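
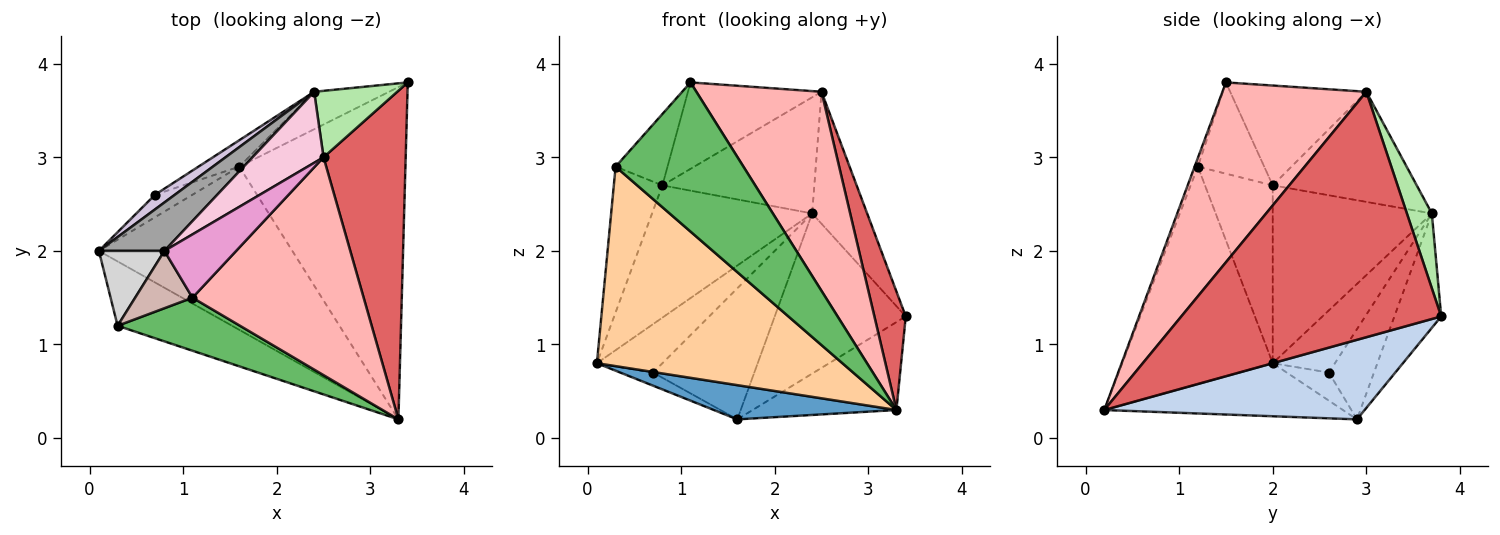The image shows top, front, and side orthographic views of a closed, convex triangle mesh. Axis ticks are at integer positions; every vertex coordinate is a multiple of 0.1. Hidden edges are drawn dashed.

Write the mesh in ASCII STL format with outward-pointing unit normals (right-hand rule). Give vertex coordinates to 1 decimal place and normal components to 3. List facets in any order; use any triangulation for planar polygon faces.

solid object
 facet normal -0.259 -0.198 -0.945
  outer loop
   vertex 1.6 2.9 0.2
   vertex 3.3 0.2 0.3
   vertex 0.1 2.0 0.8
  endloop
 endfacet
 facet normal 0.420 0.232 -0.877
  outer loop
   vertex 1.6 2.9 0.2
   vertex 3.4 3.8 1.3
   vertex 3.3 0.2 0.3
  endloop
 endfacet
 facet normal -0.328 0.920 -0.215
  outer loop
   vertex 2.4 3.7 2.4
   vertex 3.4 3.8 1.3
   vertex 1.6 2.9 0.2
  endloop
 endfacet
 facet normal -0.504 -0.822 -0.265
  outer loop
   vertex 0.3 1.2 2.9
   vertex 0.1 2.0 0.8
   vertex 3.3 0.2 0.3
  endloop
 endfacet
 facet normal -0.024 -0.942 0.335
  outer loop
   vertex 0.3 1.2 2.9
   vertex 3.3 0.2 0.3
   vertex 1.1 1.5 3.8
  endloop
 endfacet
 facet normal 0.376 0.828 0.417
  outer loop
   vertex 2.5 3.0 3.7
   vertex 3.4 3.8 1.3
   vertex 2.4 3.7 2.4
  endloop
 endfacet
 facet normal 0.942 -0.114 0.315
  outer loop
   vertex 2.5 3.0 3.7
   vertex 3.3 0.2 0.3
   vertex 3.4 3.8 1.3
  endloop
 endfacet
 facet normal 0.613 -0.533 0.583
  outer loop
   vertex 2.5 3.0 3.7
   vertex 1.1 1.5 3.8
   vertex 3.3 0.2 0.3
  endloop
 endfacet
 facet normal -0.544 0.423 -0.725
  outer loop
   vertex 0.7 2.6 0.7
   vertex 1.6 2.9 0.2
   vertex 0.1 2.0 0.8
  endloop
 endfacet
 facet normal -0.673 0.708 0.214
  outer loop
   vertex 0.7 2.6 0.7
   vertex 0.1 2.0 0.8
   vertex 2.4 3.7 2.4
  endloop
 endfacet
 facet normal -0.400 0.898 -0.181
  outer loop
   vertex 0.7 2.6 0.7
   vertex 2.4 3.7 2.4
   vertex 1.6 2.9 0.2
  endloop
 endfacet
 facet normal -0.706 0.552 0.444
  outer loop
   vertex 0.8 2.0 2.7
   vertex 0.3 1.2 2.9
   vertex 1.1 1.5 3.8
  endloop
 endfacet
 facet normal -0.635 0.623 0.456
  outer loop
   vertex 0.8 2.0 2.7
   vertex 1.1 1.5 3.8
   vertex 2.5 3.0 3.7
  endloop
 endfacet
 facet normal -0.629 0.663 0.406
  outer loop
   vertex 0.8 2.0 2.7
   vertex 2.5 3.0 3.7
   vertex 2.4 3.7 2.4
  endloop
 endfacet
 facet normal -0.682 0.687 0.251
  outer loop
   vertex 0.8 2.0 2.7
   vertex 2.4 3.7 2.4
   vertex 0.1 2.0 0.8
  endloop
 endfacet
 facet normal -0.779 0.558 0.287
  outer loop
   vertex 0.8 2.0 2.7
   vertex 0.1 2.0 0.8
   vertex 0.3 1.2 2.9
  endloop
 endfacet
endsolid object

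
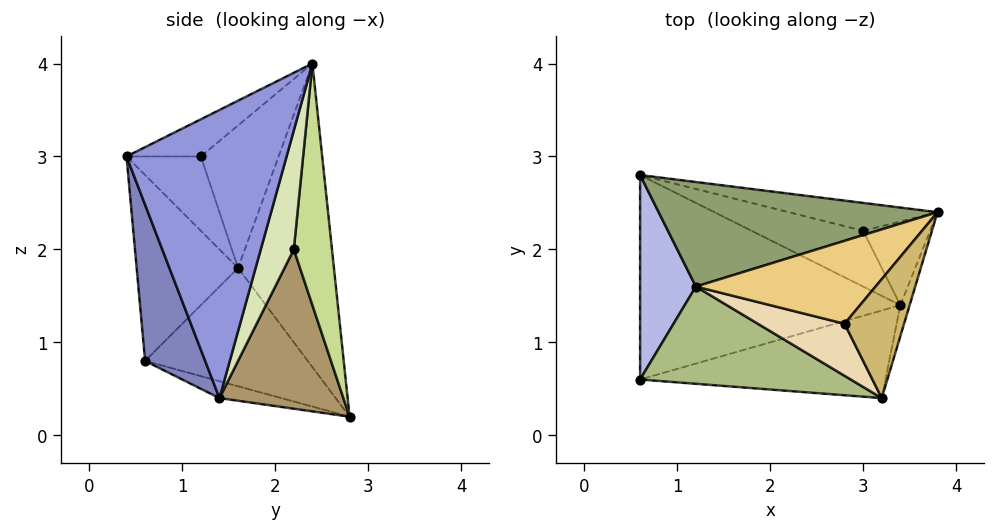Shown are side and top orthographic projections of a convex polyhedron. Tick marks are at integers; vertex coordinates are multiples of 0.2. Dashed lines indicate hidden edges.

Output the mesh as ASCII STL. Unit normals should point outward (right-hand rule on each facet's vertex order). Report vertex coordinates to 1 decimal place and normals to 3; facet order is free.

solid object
 facet normal -0.063 -0.263 -0.963
  outer loop
   vertex 3.4 1.4 0.4
   vertex 0.6 0.6 0.8
   vertex 0.6 2.8 0.2
  endloop
 endfacet
 facet normal 0.214 -0.917 -0.336
  outer loop
   vertex 3.4 1.4 0.4
   vertex 3.2 0.4 3.0
   vertex 0.6 0.6 0.8
  endloop
 endfacet
 facet normal 0.962 -0.273 -0.031
  outer loop
   vertex 3.4 1.4 0.4
   vertex 3.8 2.4 4.0
   vertex 3.2 0.4 3.0
  endloop
 endfacet
 facet normal -0.898 0.116 0.424
  outer loop
   vertex 1.2 1.6 1.8
   vertex 0.6 2.8 0.2
   vertex 0.6 0.6 0.8
  endloop
 endfacet
 facet normal -0.650 0.471 0.597
  outer loop
   vertex 1.2 1.6 1.8
   vertex 3.8 2.4 4.0
   vertex 0.6 2.8 0.2
  endloop
 endfacet
 facet normal -0.624 -0.333 0.707
  outer loop
   vertex 1.2 1.6 1.8
   vertex 0.6 0.6 0.8
   vertex 3.2 0.4 3.0
  endloop
 endfacet
 facet normal 0.408 0.878 -0.251
  outer loop
   vertex 3.0 2.2 2.0
   vertex 0.6 2.8 0.2
   vertex 3.8 2.4 4.0
  endloop
 endfacet
 facet normal 0.503 0.817 -0.283
  outer loop
   vertex 3.0 2.2 2.0
   vertex 3.8 2.4 4.0
   vertex 3.4 1.4 0.4
  endloop
 endfacet
 facet normal 0.443 0.841 -0.310
  outer loop
   vertex 3.0 2.2 2.0
   vertex 3.4 1.4 0.4
   vertex 0.6 2.8 0.2
  endloop
 endfacet
 facet normal -0.512 -0.256 0.820
  outer loop
   vertex 2.8 1.2 3.0
   vertex 3.2 0.4 3.0
   vertex 3.8 2.4 4.0
  endloop
 endfacet
 facet normal -0.616 -0.134 0.776
  outer loop
   vertex 2.8 1.2 3.0
   vertex 3.8 2.4 4.0
   vertex 1.2 1.6 1.8
  endloop
 endfacet
 facet normal -0.619 -0.309 0.722
  outer loop
   vertex 2.8 1.2 3.0
   vertex 1.2 1.6 1.8
   vertex 3.2 0.4 3.0
  endloop
 endfacet
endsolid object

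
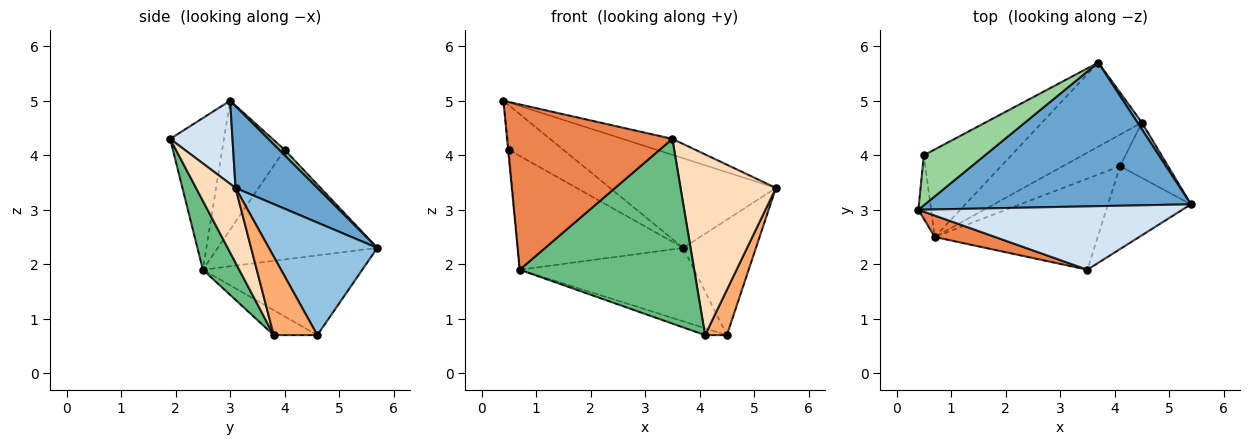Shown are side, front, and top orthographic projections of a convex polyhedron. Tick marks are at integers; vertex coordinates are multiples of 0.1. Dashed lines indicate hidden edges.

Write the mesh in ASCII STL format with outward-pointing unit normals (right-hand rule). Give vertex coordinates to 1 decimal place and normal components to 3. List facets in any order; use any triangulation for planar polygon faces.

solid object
 facet normal 0.252 0.512 0.821
  outer loop
   vertex 3.7 5.7 2.3
   vertex 0.4 3.0 5.0
   vertex 5.4 3.1 3.4
  endloop
 endfacet
 facet normal 0.830 0.557 0.032
  outer loop
   vertex 4.5 4.6 0.7
   vertex 3.7 5.7 2.3
   vertex 5.4 3.1 3.4
  endloop
 endfacet
 facet normal -0.515 0.564 -0.645
  outer loop
   vertex 0.7 2.5 1.9
   vertex 3.7 5.7 2.3
   vertex 4.5 4.6 0.7
  endloop
 endfacet
 facet normal 0.292 0.233 0.928
  outer loop
   vertex 3.5 1.9 4.3
   vertex 5.4 3.1 3.4
   vertex 0.4 3.0 5.0
  endloop
 endfacet
 facet normal -0.307 -0.944 0.122
  outer loop
   vertex 3.5 1.9 4.3
   vertex 0.4 3.0 5.0
   vertex 0.7 2.5 1.9
  endloop
 endfacet
 facet normal 0.785 -0.392 -0.480
  outer loop
   vertex 4.1 3.8 0.7
   vertex 4.5 4.6 0.7
   vertex 5.4 3.1 3.4
  endloop
 endfacet
 facet normal -0.392 0.196 -0.899
  outer loop
   vertex 4.1 3.8 0.7
   vertex 0.7 2.5 1.9
   vertex 4.5 4.6 0.7
  endloop
 endfacet
 facet normal 0.352 -0.851 -0.390
  outer loop
   vertex 4.1 3.8 0.7
   vertex 5.4 3.1 3.4
   vertex 3.5 1.9 4.3
  endloop
 endfacet
 facet normal 0.184 -0.882 -0.435
  outer loop
   vertex 4.1 3.8 0.7
   vertex 3.5 1.9 4.3
   vertex 0.7 2.5 1.9
  endloop
 endfacet
 facet normal 0.066 0.664 0.745
  outer loop
   vertex 0.5 4.0 4.1
   vertex 0.4 3.0 5.0
   vertex 3.7 5.7 2.3
  endloop
 endfacet
 facet normal -0.995 0.011 -0.098
  outer loop
   vertex 0.5 4.0 4.1
   vertex 0.7 2.5 1.9
   vertex 0.4 3.0 5.0
  endloop
 endfacet
 facet normal -0.607 0.630 -0.485
  outer loop
   vertex 0.5 4.0 4.1
   vertex 3.7 5.7 2.3
   vertex 0.7 2.5 1.9
  endloop
 endfacet
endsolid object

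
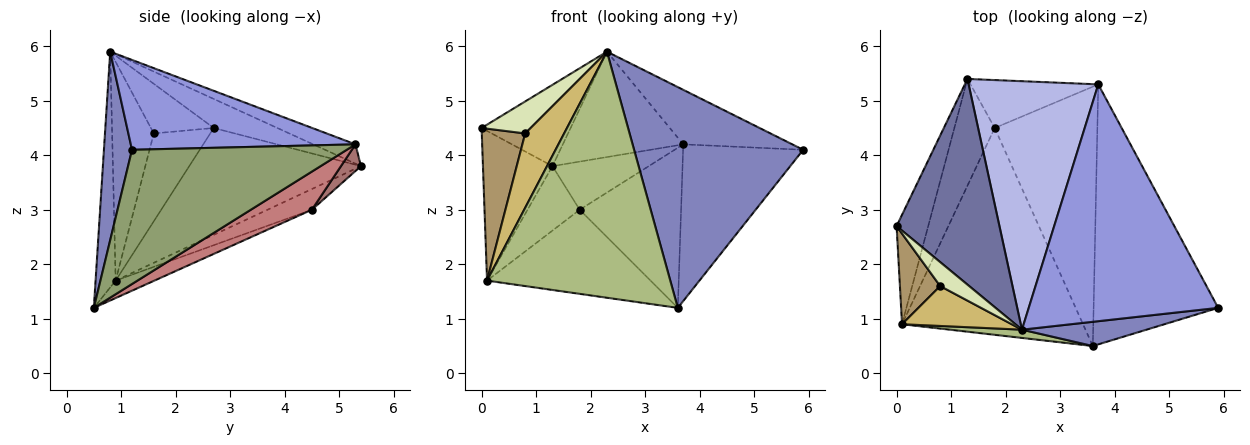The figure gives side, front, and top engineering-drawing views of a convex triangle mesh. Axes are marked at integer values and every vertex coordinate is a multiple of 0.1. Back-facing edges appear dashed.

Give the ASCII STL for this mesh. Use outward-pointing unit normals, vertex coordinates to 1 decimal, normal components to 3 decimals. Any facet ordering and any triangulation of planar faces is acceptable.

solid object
 facet normal -0.254 0.355 0.900
  outer loop
   vertex 2.3 0.8 5.9
   vertex 1.3 5.4 3.8
   vertex 0.0 2.7 4.5
  endloop
 endfacet
 facet normal 0.163 -0.981 0.108
  outer loop
   vertex 2.3 0.8 5.9
   vertex 3.6 0.5 1.2
   vertex 5.9 1.2 4.1
  endloop
 endfacet
 facet normal 0.420 0.204 0.885
  outer loop
   vertex 3.7 5.3 4.2
   vertex 2.3 0.8 5.9
   vertex 5.9 1.2 4.1
  endloop
 endfacet
 facet normal -0.136 0.387 0.912
  outer loop
   vertex 3.7 5.3 4.2
   vertex 1.3 5.4 3.8
   vertex 2.3 0.8 5.9
  endloop
 endfacet
 facet normal 0.678 0.379 -0.629
  outer loop
   vertex 3.7 5.3 4.2
   vertex 5.9 1.2 4.1
   vertex 3.6 0.5 1.2
  endloop
 endfacet
 facet normal -0.109 -0.994 0.033
  outer loop
   vertex 0.1 0.9 1.7
   vertex 3.6 0.5 1.2
   vertex 2.3 0.8 5.9
  endloop
 endfacet
 facet normal -0.894 0.362 -0.265
  outer loop
   vertex 0.1 0.9 1.7
   vertex 0.0 2.7 4.5
   vertex 1.3 5.4 3.8
  endloop
 endfacet
 facet normal -0.716 -0.559 0.418
  outer loop
   vertex 0.8 1.6 4.4
   vertex 2.3 0.8 5.9
   vertex 0.0 2.7 4.5
  endloop
 endfacet
 facet normal -0.745 -0.573 0.342
  outer loop
   vertex 0.8 1.6 4.4
   vertex 0.0 2.7 4.5
   vertex 0.1 0.9 1.7
  endloop
 endfacet
 facet normal -0.686 -0.641 0.344
  outer loop
   vertex 0.8 1.6 4.4
   vertex 0.1 0.9 1.7
   vertex 2.3 0.8 5.9
  endloop
 endfacet
 facet normal -0.402 0.473 -0.784
  outer loop
   vertex 1.8 4.5 3.0
   vertex 0.1 0.9 1.7
   vertex 1.3 5.4 3.8
  endloop
 endfacet
 facet normal -0.089 0.375 -0.923
  outer loop
   vertex 1.8 4.5 3.0
   vertex 3.6 0.5 1.2
   vertex 0.1 0.9 1.7
  endloop
 endfacet
 facet normal 0.146 0.701 -0.698
  outer loop
   vertex 1.8 4.5 3.0
   vertex 1.3 5.4 3.8
   vertex 3.7 5.3 4.2
  endloop
 endfacet
 facet normal 0.302 0.501 -0.811
  outer loop
   vertex 1.8 4.5 3.0
   vertex 3.7 5.3 4.2
   vertex 3.6 0.5 1.2
  endloop
 endfacet
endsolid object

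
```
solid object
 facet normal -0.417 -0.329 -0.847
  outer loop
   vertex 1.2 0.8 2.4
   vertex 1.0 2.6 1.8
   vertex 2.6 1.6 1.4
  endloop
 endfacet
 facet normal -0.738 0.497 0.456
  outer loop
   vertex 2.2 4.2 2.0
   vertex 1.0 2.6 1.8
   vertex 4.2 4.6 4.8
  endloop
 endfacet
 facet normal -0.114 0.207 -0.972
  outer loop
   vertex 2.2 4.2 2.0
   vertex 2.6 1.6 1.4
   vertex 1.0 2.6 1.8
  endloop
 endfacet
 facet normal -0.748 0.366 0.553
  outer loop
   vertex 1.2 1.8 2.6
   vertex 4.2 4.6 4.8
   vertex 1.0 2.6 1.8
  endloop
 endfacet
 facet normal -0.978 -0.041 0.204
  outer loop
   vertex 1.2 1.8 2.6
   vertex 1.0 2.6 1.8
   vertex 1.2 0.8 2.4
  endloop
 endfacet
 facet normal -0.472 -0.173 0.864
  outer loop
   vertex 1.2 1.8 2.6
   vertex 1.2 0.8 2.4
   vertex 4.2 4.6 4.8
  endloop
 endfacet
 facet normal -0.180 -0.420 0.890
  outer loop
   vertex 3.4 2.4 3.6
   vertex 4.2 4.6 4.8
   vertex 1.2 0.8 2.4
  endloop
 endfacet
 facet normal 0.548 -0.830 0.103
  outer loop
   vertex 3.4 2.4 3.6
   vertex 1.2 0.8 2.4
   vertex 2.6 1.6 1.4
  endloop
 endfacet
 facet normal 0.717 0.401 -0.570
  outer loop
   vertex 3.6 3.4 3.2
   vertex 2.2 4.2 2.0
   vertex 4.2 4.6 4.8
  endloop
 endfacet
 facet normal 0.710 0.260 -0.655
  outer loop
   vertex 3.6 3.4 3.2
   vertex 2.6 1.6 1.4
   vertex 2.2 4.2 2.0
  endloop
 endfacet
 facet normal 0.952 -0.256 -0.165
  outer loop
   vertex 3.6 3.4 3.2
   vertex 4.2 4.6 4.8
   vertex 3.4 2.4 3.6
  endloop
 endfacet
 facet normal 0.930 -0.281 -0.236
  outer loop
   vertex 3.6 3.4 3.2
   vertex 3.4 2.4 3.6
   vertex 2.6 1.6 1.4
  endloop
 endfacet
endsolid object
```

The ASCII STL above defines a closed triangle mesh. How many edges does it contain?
18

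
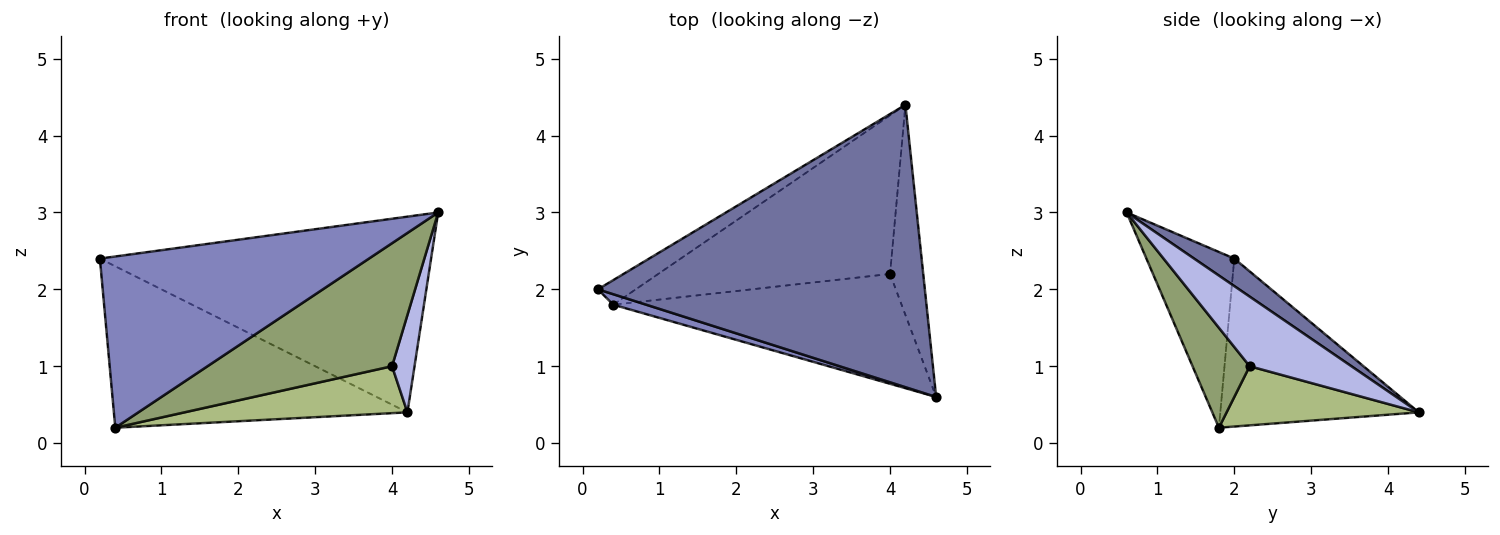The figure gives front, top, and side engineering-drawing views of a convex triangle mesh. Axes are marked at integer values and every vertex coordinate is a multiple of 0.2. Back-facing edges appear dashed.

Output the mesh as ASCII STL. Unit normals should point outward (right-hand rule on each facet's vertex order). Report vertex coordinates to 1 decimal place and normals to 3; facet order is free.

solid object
 facet normal 0.069 0.568 0.820
  outer loop
   vertex 4.2 4.4 0.4
   vertex 0.2 2.0 2.4
   vertex 4.6 0.6 3.0
  endloop
 endfacet
 facet normal -0.310 -0.949 0.058
  outer loop
   vertex 0.4 1.8 0.2
   vertex 4.6 0.6 3.0
   vertex 0.2 2.0 2.4
  endloop
 endfacet
 facet normal -0.556 0.822 -0.125
  outer loop
   vertex 0.4 1.8 0.2
   vertex 0.2 2.0 2.4
   vertex 4.2 4.4 0.4
  endloop
 endfacet
 facet normal 0.885 -0.196 -0.422
  outer loop
   vertex 4.0 2.2 1.0
   vertex 4.2 4.4 0.4
   vertex 4.6 0.6 3.0
  endloop
 endfacet
 facet normal 0.225 -0.727 -0.649
  outer loop
   vertex 4.0 2.2 1.0
   vertex 4.6 0.6 3.0
   vertex 0.4 1.8 0.2
  endloop
 endfacet
 facet normal 0.238 -0.276 -0.931
  outer loop
   vertex 4.0 2.2 1.0
   vertex 0.4 1.8 0.2
   vertex 4.2 4.4 0.4
  endloop
 endfacet
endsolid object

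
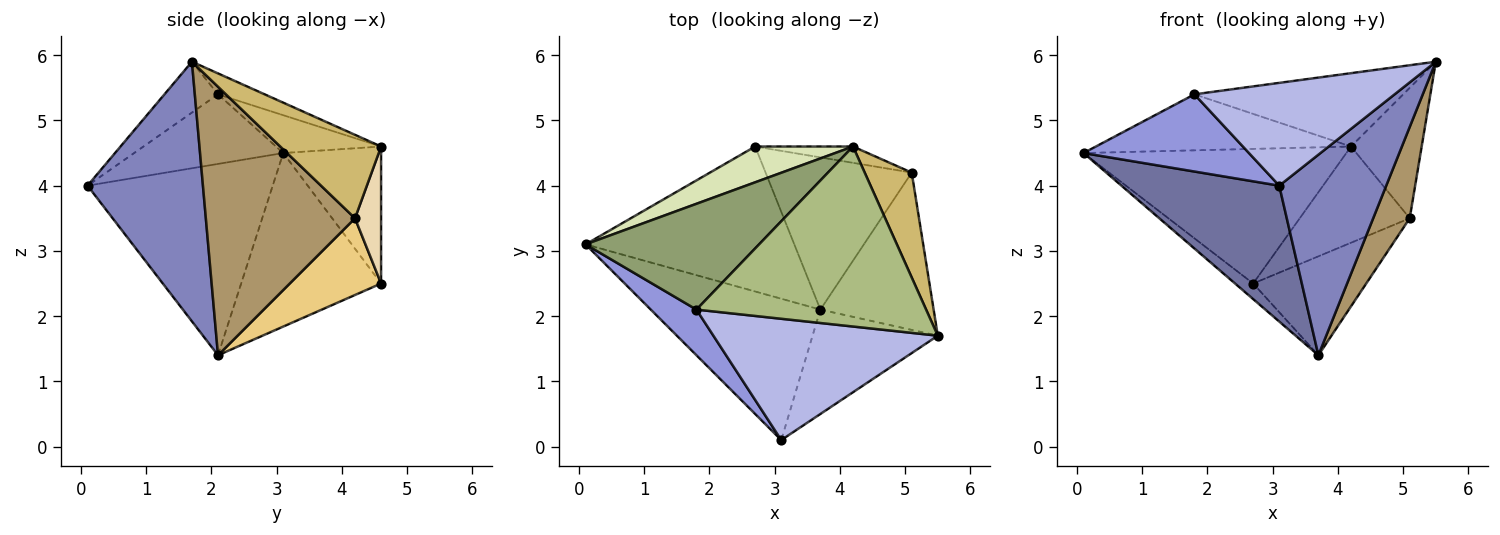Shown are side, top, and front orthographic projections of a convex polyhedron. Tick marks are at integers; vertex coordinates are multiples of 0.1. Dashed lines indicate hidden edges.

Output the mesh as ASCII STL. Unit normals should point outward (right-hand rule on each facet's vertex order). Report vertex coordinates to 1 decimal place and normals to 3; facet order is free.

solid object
 facet normal -0.631 -0.538 -0.559
  outer loop
   vertex 3.7 2.1 1.4
   vertex 3.1 0.1 4.0
   vertex 0.1 3.1 4.5
  endloop
 endfacet
 facet normal 0.691 -0.641 -0.334
  outer loop
   vertex 3.7 2.1 1.4
   vertex 5.5 1.7 5.9
   vertex 3.1 0.1 4.0
  endloop
 endfacet
 facet normal -0.613 -0.680 0.402
  outer loop
   vertex 1.8 2.1 5.4
   vertex 0.1 3.1 4.5
   vertex 3.1 0.1 4.0
  endloop
 endfacet
 facet normal -0.170 -0.637 0.752
  outer loop
   vertex 1.8 2.1 5.4
   vertex 3.1 0.1 4.0
   vertex 5.5 1.7 5.9
  endloop
 endfacet
 facet normal -0.189 0.459 0.868
  outer loop
   vertex 1.8 2.1 5.4
   vertex 4.2 4.6 4.6
   vertex 0.1 3.1 4.5
  endloop
 endfacet
 facet normal -0.084 0.376 0.923
  outer loop
   vertex 1.8 2.1 5.4
   vertex 5.5 1.7 5.9
   vertex 4.2 4.6 4.6
  endloop
 endfacet
 facet normal -0.637 0.082 -0.766
  outer loop
   vertex 2.7 4.6 2.5
   vertex 3.7 2.1 1.4
   vertex 0.1 3.1 4.5
  endloop
 endfacet
 facet normal -0.339 0.909 0.242
  outer loop
   vertex 2.7 4.6 2.5
   vertex 0.1 3.1 4.5
   vertex 4.2 4.6 4.6
  endloop
 endfacet
 facet normal 0.899 -0.220 -0.379
  outer loop
   vertex 5.1 4.2 3.5
   vertex 5.5 1.7 5.9
   vertex 3.7 2.1 1.4
  endloop
 endfacet
 facet normal 0.744 0.521 0.419
  outer loop
   vertex 5.1 4.2 3.5
   vertex 4.2 4.6 4.6
   vertex 5.5 1.7 5.9
  endloop
 endfacet
 facet normal 0.403 0.499 -0.767
  outer loop
   vertex 5.1 4.2 3.5
   vertex 3.7 2.1 1.4
   vertex 2.7 4.6 2.5
  endloop
 endfacet
 facet normal 0.228 0.960 -0.163
  outer loop
   vertex 5.1 4.2 3.5
   vertex 2.7 4.6 2.5
   vertex 4.2 4.6 4.6
  endloop
 endfacet
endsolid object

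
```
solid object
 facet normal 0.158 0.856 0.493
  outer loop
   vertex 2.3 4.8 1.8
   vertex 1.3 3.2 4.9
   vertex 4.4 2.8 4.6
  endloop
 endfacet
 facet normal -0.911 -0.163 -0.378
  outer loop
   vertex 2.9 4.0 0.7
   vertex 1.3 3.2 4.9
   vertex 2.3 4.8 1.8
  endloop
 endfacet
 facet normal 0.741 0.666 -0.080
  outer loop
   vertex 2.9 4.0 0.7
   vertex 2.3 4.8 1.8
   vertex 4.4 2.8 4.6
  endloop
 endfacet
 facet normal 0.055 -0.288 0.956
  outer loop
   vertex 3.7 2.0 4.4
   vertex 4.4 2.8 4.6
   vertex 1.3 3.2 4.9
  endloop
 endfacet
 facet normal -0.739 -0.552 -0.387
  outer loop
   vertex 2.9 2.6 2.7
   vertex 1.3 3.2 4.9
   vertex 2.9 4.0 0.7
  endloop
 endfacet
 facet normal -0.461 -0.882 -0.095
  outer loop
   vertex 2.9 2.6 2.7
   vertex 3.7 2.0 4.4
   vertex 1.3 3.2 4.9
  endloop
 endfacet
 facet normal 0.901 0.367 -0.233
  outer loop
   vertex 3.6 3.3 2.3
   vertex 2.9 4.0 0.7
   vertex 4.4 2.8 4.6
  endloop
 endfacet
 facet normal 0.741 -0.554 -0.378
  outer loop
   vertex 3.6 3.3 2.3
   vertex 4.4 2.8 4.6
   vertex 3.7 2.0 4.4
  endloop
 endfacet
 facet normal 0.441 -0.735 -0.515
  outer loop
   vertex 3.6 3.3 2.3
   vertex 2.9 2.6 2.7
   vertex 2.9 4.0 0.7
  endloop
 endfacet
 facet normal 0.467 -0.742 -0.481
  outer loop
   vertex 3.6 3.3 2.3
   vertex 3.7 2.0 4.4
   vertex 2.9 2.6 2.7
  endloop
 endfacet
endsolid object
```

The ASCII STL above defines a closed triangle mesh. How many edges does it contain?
15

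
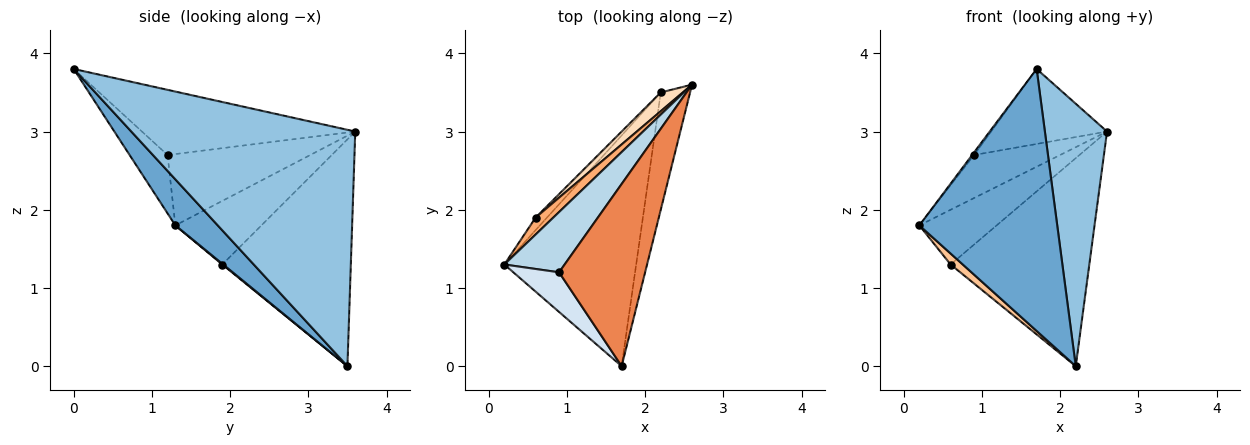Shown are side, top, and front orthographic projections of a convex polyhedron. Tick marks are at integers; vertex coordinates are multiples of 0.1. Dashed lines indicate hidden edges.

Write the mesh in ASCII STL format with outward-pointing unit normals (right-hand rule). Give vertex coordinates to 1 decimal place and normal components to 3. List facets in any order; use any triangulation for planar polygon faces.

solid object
 facet normal 0.225 -0.731 -0.644
  outer loop
   vertex 2.2 3.5 0.0
   vertex 1.7 0.0 3.8
   vertex 0.2 1.3 1.8
  endloop
 endfacet
 facet normal 0.957 -0.266 -0.119
  outer loop
   vertex 2.2 3.5 0.0
   vertex 2.6 3.6 3.0
   vertex 1.7 0.0 3.8
  endloop
 endfacet
 facet normal -0.694 0.418 0.586
  outer loop
   vertex 0.9 1.2 2.7
   vertex 2.6 3.6 3.0
   vertex 0.2 1.3 1.8
  endloop
 endfacet
 facet normal -0.787 0.041 0.616
  outer loop
   vertex 0.9 1.2 2.7
   vertex 0.2 1.3 1.8
   vertex 1.7 0.0 3.8
  endloop
 endfacet
 facet normal -0.574 0.312 0.757
  outer loop
   vertex 0.9 1.2 2.7
   vertex 1.7 0.0 3.8
   vertex 2.6 3.6 3.0
  endloop
 endfacet
 facet normal -0.728 0.654 0.203
  outer loop
   vertex 0.6 1.9 1.3
   vertex 0.2 1.3 1.8
   vertex 2.6 3.6 3.0
  endloop
 endfacet
 facet normal 0.047 -0.658 -0.752
  outer loop
   vertex 0.6 1.9 1.3
   vertex 2.2 3.5 0.0
   vertex 0.2 1.3 1.8
  endloop
 endfacet
 facet normal -0.678 0.732 0.066
  outer loop
   vertex 0.6 1.9 1.3
   vertex 2.6 3.6 3.0
   vertex 2.2 3.5 0.0
  endloop
 endfacet
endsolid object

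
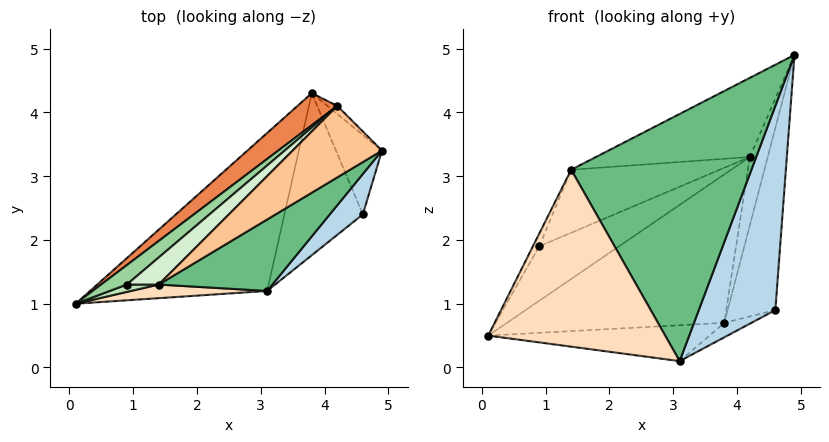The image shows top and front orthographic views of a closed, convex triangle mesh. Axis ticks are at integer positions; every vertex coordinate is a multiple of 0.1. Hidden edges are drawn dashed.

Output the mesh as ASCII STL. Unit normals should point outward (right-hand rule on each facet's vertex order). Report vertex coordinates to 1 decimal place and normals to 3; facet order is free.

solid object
 facet normal -0.143 0.219 -0.965
  outer loop
   vertex 3.1 1.2 0.1
   vertex 0.1 1.0 0.5
   vertex 3.8 4.3 0.7
  endloop
 endfacet
 facet normal 0.916 0.369 -0.161
  outer loop
   vertex 4.6 2.4 0.9
   vertex 3.8 4.3 0.7
   vertex 4.9 3.4 4.9
  endloop
 endfacet
 facet normal 0.563 -0.811 0.160
  outer loop
   vertex 4.6 2.4 0.9
   vertex 4.9 3.4 4.9
   vertex 3.1 1.2 0.1
  endloop
 endfacet
 facet normal 0.418 0.081 -0.905
  outer loop
   vertex 4.6 2.4 0.9
   vertex 3.1 1.2 0.1
   vertex 3.8 4.3 0.7
  endloop
 endfacet
 facet normal -0.662 0.733 0.158
  outer loop
   vertex 4.2 4.1 3.3
   vertex 3.8 4.3 0.7
   vertex 0.1 1.0 0.5
  endloop
 endfacet
 facet normal 0.784 0.617 -0.073
  outer loop
   vertex 4.2 4.1 3.3
   vertex 4.9 3.4 4.9
   vertex 3.8 4.3 0.7
  endloop
 endfacet
 facet normal -0.620 0.582 0.526
  outer loop
   vertex 1.4 1.3 3.1
   vertex 4.9 3.4 4.9
   vertex 4.2 4.1 3.3
  endloop
 endfacet
 facet normal 0.076 -0.994 0.076
  outer loop
   vertex 1.4 1.3 3.1
   vertex 0.1 1.0 0.5
   vertex 3.1 1.2 0.1
  endloop
 endfacet
 facet normal 0.398 -0.881 0.255
  outer loop
   vertex 1.4 1.3 3.1
   vertex 3.1 1.2 0.1
   vertex 4.9 3.4 4.9
  endloop
 endfacet
 facet normal -0.686 0.686 0.245
  outer loop
   vertex 0.9 1.3 1.9
   vertex 4.2 4.1 3.3
   vertex 0.1 1.0 0.5
  endloop
 endfacet
 facet normal -0.768 0.555 0.320
  outer loop
   vertex 0.9 1.3 1.9
   vertex 0.1 1.0 0.5
   vertex 1.4 1.3 3.1
  endloop
 endfacet
 facet normal -0.688 0.667 0.287
  outer loop
   vertex 0.9 1.3 1.9
   vertex 1.4 1.3 3.1
   vertex 4.2 4.1 3.3
  endloop
 endfacet
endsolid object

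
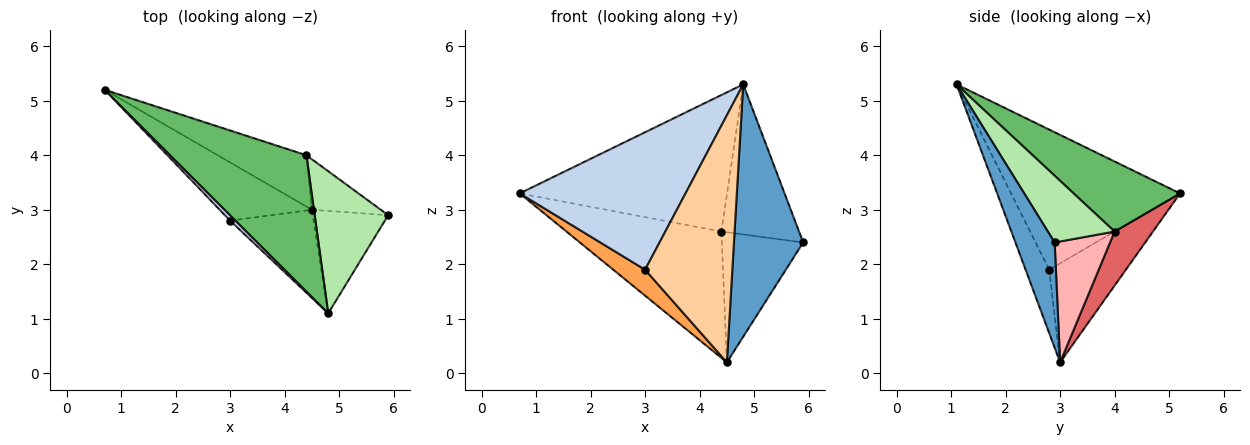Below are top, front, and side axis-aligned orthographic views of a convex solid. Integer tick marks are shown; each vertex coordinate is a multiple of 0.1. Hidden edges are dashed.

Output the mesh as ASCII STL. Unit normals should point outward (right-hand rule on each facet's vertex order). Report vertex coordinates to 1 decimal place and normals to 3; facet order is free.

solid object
 facet normal 0.465 -0.820 -0.333
  outer loop
   vertex 4.5 3.0 0.2
   vertex 5.9 2.9 2.4
   vertex 4.8 1.1 5.3
  endloop
 endfacet
 facet normal -0.714 -0.700 0.028
  outer loop
   vertex 3.0 2.8 1.9
   vertex 4.8 1.1 5.3
   vertex 0.7 5.2 3.3
  endloop
 endfacet
 facet normal -0.700 -0.291 -0.652
  outer loop
   vertex 3.0 2.8 1.9
   vertex 0.7 5.2 3.3
   vertex 4.5 3.0 0.2
  endloop
 endfacet
 facet normal -0.247 -0.913 -0.325
  outer loop
   vertex 3.0 2.8 1.9
   vertex 4.5 3.0 0.2
   vertex 4.8 1.1 5.3
  endloop
 endfacet
 facet normal 0.341 0.665 0.664
  outer loop
   vertex 4.4 4.0 2.6
   vertex 0.7 5.2 3.3
   vertex 4.8 1.1 5.3
  endloop
 endfacet
 facet normal 0.530 0.616 0.583
  outer loop
   vertex 4.4 4.0 2.6
   vertex 4.8 1.1 5.3
   vertex 5.9 2.9 2.4
  endloop
 endfacet
 facet normal 0.223 0.903 -0.367
  outer loop
   vertex 4.4 4.0 2.6
   vertex 4.5 3.0 0.2
   vertex 0.7 5.2 3.3
  endloop
 endfacet
 facet normal 0.536 0.787 -0.305
  outer loop
   vertex 4.4 4.0 2.6
   vertex 5.9 2.9 2.4
   vertex 4.5 3.0 0.2
  endloop
 endfacet
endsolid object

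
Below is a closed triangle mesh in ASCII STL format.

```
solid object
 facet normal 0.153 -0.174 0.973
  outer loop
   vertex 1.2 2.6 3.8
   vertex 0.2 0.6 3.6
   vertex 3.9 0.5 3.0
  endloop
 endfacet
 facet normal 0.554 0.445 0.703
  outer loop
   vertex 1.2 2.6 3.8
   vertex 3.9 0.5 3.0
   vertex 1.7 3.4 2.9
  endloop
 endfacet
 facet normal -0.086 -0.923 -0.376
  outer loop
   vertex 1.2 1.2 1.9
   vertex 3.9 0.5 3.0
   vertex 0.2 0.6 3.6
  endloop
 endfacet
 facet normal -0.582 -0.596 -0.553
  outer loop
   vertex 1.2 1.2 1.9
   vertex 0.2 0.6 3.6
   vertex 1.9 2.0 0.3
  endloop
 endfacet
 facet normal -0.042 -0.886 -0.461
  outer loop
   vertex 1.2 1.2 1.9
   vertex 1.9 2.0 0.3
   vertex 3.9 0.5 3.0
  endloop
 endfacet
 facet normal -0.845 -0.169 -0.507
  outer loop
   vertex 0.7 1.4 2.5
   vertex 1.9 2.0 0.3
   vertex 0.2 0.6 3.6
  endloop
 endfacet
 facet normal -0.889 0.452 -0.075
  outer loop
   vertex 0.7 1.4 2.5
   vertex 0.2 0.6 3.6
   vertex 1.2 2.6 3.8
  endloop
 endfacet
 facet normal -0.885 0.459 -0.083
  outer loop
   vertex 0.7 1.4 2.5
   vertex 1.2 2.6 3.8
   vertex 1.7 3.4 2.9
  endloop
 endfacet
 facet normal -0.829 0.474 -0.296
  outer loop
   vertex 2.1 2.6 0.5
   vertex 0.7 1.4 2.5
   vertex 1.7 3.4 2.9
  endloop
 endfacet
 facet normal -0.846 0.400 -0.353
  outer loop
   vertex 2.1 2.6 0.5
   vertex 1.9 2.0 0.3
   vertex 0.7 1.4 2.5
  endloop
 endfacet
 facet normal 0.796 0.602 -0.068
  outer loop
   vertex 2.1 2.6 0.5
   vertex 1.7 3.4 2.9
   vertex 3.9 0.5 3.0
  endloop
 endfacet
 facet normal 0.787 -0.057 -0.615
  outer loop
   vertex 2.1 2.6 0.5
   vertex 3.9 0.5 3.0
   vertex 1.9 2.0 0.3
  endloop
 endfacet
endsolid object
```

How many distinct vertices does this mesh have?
8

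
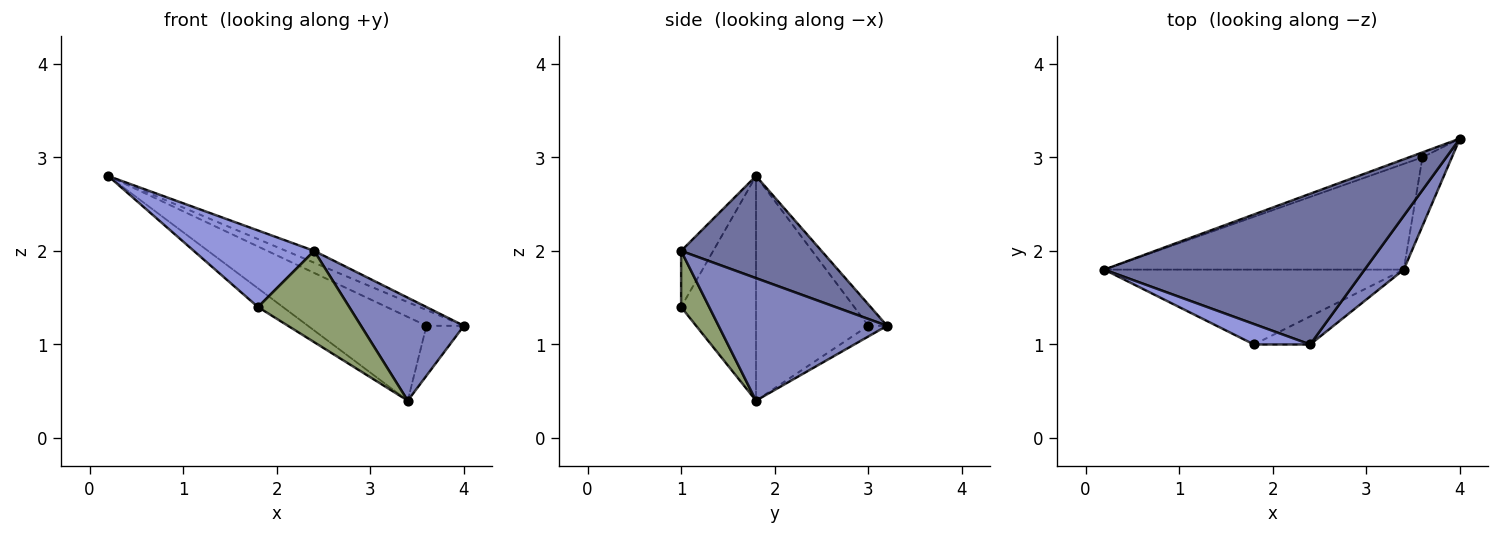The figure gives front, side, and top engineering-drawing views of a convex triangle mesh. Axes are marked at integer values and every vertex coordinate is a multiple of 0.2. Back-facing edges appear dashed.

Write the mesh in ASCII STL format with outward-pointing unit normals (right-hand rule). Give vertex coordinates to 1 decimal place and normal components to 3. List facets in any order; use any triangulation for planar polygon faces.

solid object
 facet normal 0.364 0.073 0.929
  outer loop
   vertex 2.4 1.0 2.0
   vertex 4.0 3.2 1.2
   vertex 0.2 1.8 2.8
  endloop
 endfacet
 facet normal 0.823 -0.503 0.263
  outer loop
   vertex 3.4 1.8 0.4
   vertex 4.0 3.2 1.2
   vertex 2.4 1.0 2.0
  endloop
 endfacet
 facet normal -0.250 -0.936 0.250
  outer loop
   vertex 1.8 1.0 1.4
   vertex 2.4 1.0 2.0
   vertex 0.2 1.8 2.8
  endloop
 endfacet
 facet normal -0.588 0.196 -0.784
  outer loop
   vertex 1.8 1.0 1.4
   vertex 0.2 1.8 2.8
   vertex 3.4 1.8 0.4
  endloop
 endfacet
 facet normal 0.282 -0.917 -0.282
  outer loop
   vertex 1.8 1.0 1.4
   vertex 3.4 1.8 0.4
   vertex 2.4 1.0 2.0
  endloop
 endfacet
 facet normal -0.431 0.861 -0.269
  outer loop
   vertex 3.6 3.0 1.2
   vertex 0.2 1.8 2.8
   vertex 4.0 3.2 1.2
  endloop
 endfacet
 facet normal -0.507 0.535 -0.676
  outer loop
   vertex 3.6 3.0 1.2
   vertex 3.4 1.8 0.4
   vertex 0.2 1.8 2.8
  endloop
 endfacet
 facet normal -0.282 0.564 -0.776
  outer loop
   vertex 3.6 3.0 1.2
   vertex 4.0 3.2 1.2
   vertex 3.4 1.8 0.4
  endloop
 endfacet
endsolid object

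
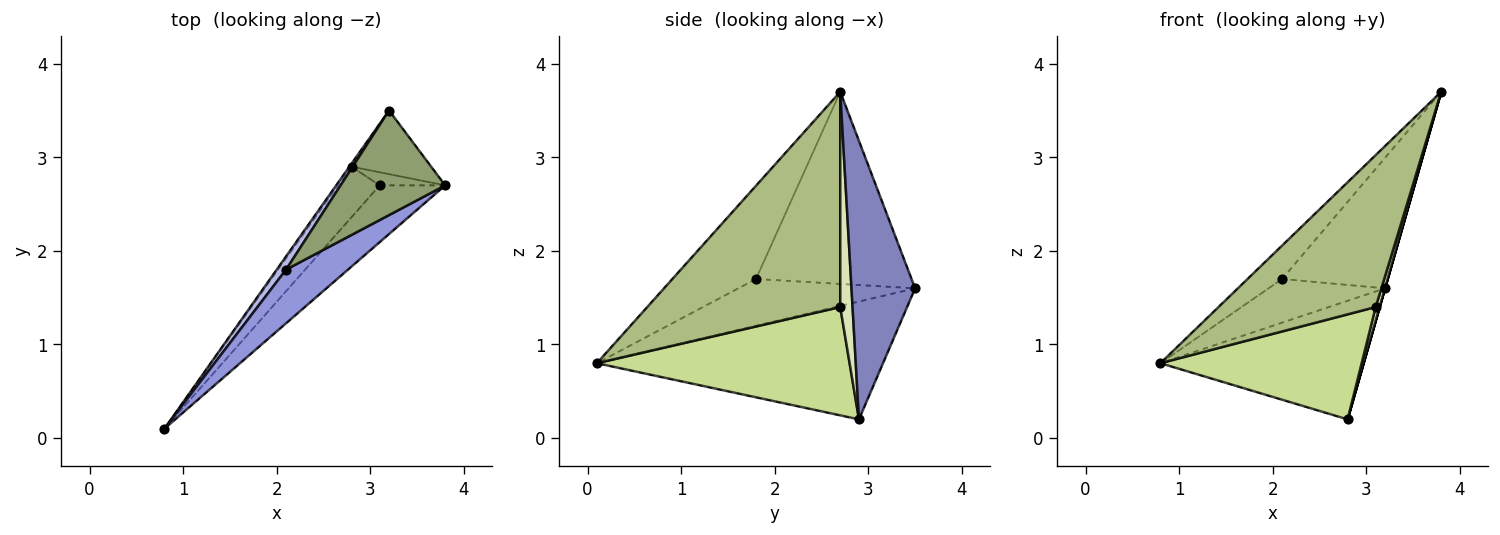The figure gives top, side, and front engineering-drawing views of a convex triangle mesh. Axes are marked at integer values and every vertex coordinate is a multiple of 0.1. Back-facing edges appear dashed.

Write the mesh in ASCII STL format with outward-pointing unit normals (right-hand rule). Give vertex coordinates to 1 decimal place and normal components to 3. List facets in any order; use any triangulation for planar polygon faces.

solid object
 facet normal -0.815 0.579 -0.015
  outer loop
   vertex 2.8 2.9 0.2
   vertex 0.8 0.1 0.8
   vertex 3.2 3.5 1.6
  endloop
 endfacet
 facet normal 0.962 0.000 -0.275
  outer loop
   vertex 2.8 2.9 0.2
   vertex 3.2 3.5 1.6
   vertex 3.8 2.7 3.7
  endloop
 endfacet
 facet normal -0.788 0.325 0.523
  outer loop
   vertex 2.1 1.8 1.7
   vertex 0.8 0.1 0.8
   vertex 3.8 2.7 3.7
  endloop
 endfacet
 facet normal -0.824 0.543 0.165
  outer loop
   vertex 2.1 1.8 1.7
   vertex 3.2 3.5 1.6
   vertex 0.8 0.1 0.8
  endloop
 endfacet
 facet normal -0.754 0.512 0.411
  outer loop
   vertex 2.1 1.8 1.7
   vertex 3.8 2.7 3.7
   vertex 3.2 3.5 1.6
  endloop
 endfacet
 facet normal 0.755 -0.615 -0.230
  outer loop
   vertex 3.1 2.7 1.4
   vertex 3.8 2.7 3.7
   vertex 0.8 0.1 0.8
  endloop
 endfacet
 facet normal 0.749 -0.597 -0.287
  outer loop
   vertex 3.1 2.7 1.4
   vertex 0.8 0.1 0.8
   vertex 2.8 2.9 0.2
  endloop
 endfacet
 facet normal 0.913 -0.298 -0.278
  outer loop
   vertex 3.1 2.7 1.4
   vertex 2.8 2.9 0.2
   vertex 3.8 2.7 3.7
  endloop
 endfacet
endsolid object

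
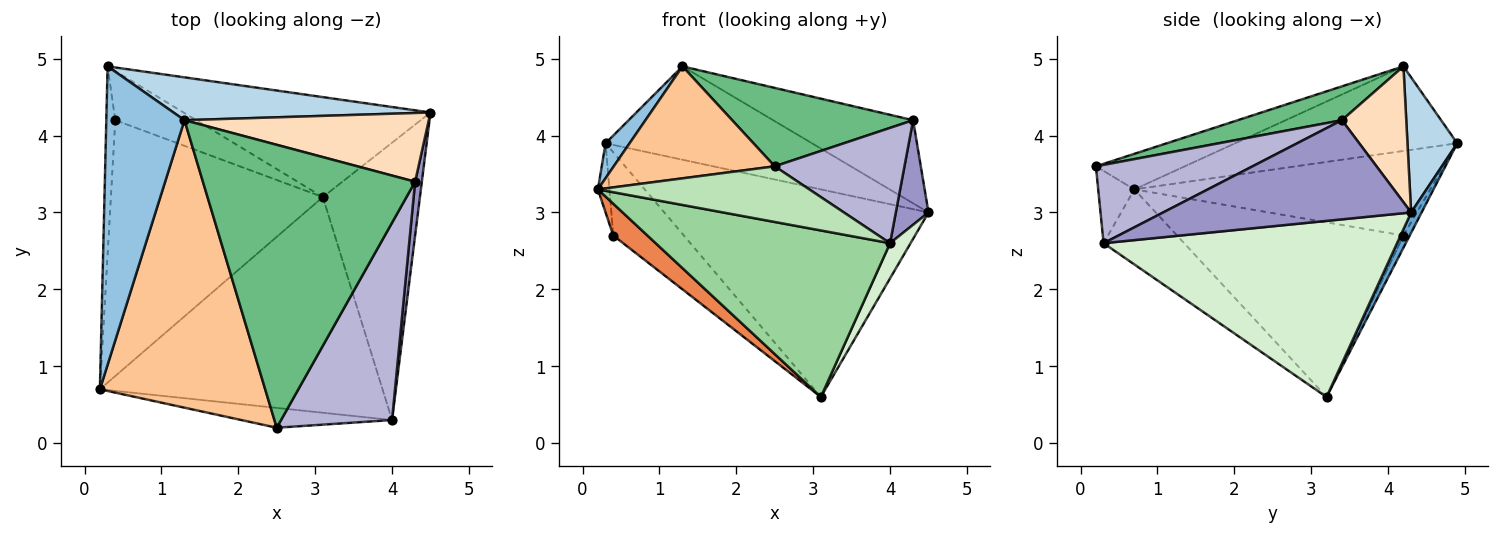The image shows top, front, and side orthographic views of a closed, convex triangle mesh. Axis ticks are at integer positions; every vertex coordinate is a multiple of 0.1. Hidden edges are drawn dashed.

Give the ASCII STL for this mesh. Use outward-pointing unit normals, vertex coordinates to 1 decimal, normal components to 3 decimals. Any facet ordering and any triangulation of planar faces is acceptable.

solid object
 facet normal 0.036 0.900 -0.434
  outer loop
   vertex 3.1 3.2 0.6
   vertex 0.3 4.9 3.9
   vertex 4.5 4.3 3.0
  endloop
 endfacet
 facet normal -0.732 -0.079 0.677
  outer loop
   vertex 1.3 4.2 4.9
   vertex 0.3 4.9 3.9
   vertex 0.2 0.7 3.3
  endloop
 endfacet
 facet normal 0.214 0.888 0.407
  outer loop
   vertex 1.3 4.2 4.9
   vertex 4.5 4.3 3.0
   vertex 0.3 4.9 3.9
  endloop
 endfacet
 facet normal -0.994 0.039 -0.105
  outer loop
   vertex 0.4 4.2 2.7
   vertex 0.2 0.7 3.3
   vertex 0.3 4.9 3.9
  endloop
 endfacet
 facet normal -0.633 -0.096 -0.768
  outer loop
   vertex 0.4 4.2 2.7
   vertex 3.1 3.2 0.6
   vertex 0.2 0.7 3.3
  endloop
 endfacet
 facet normal -0.076 0.858 -0.507
  outer loop
   vertex 0.4 4.2 2.7
   vertex 0.3 4.9 3.9
   vertex 3.1 3.2 0.6
  endloop
 endfacet
 facet normal -0.197 -0.356 0.914
  outer loop
   vertex 2.5 0.2 3.6
   vertex 1.3 4.2 4.9
   vertex 0.2 0.7 3.3
  endloop
 endfacet
 facet normal 0.334 0.727 0.601
  outer loop
   vertex 4.3 3.4 4.2
   vertex 4.5 4.3 3.0
   vertex 1.3 4.2 4.9
  endloop
 endfacet
 facet normal 0.152 -0.264 0.952
  outer loop
   vertex 4.3 3.4 4.2
   vertex 1.3 4.2 4.9
   vertex 2.5 0.2 3.6
  endloop
 endfacet
 facet normal -0.206 -0.598 -0.775
  outer loop
   vertex 4.0 0.3 2.6
   vertex 0.2 0.7 3.3
   vertex 3.1 3.2 0.6
  endloop
 endfacet
 facet normal -0.159 -0.930 -0.331
  outer loop
   vertex 4.0 0.3 2.6
   vertex 2.5 0.2 3.6
   vertex 0.2 0.7 3.3
  endloop
 endfacet
 facet normal 0.874 -0.061 -0.482
  outer loop
   vertex 4.0 0.3 2.6
   vertex 3.1 3.2 0.6
   vertex 4.5 4.3 3.0
  endloop
 endfacet
 facet normal 0.989 -0.130 0.067
  outer loop
   vertex 4.0 0.3 2.6
   vertex 4.5 4.3 3.0
   vertex 4.3 3.4 4.2
  endloop
 endfacet
 facet normal 0.520 -0.431 0.737
  outer loop
   vertex 4.0 0.3 2.6
   vertex 4.3 3.4 4.2
   vertex 2.5 0.2 3.6
  endloop
 endfacet
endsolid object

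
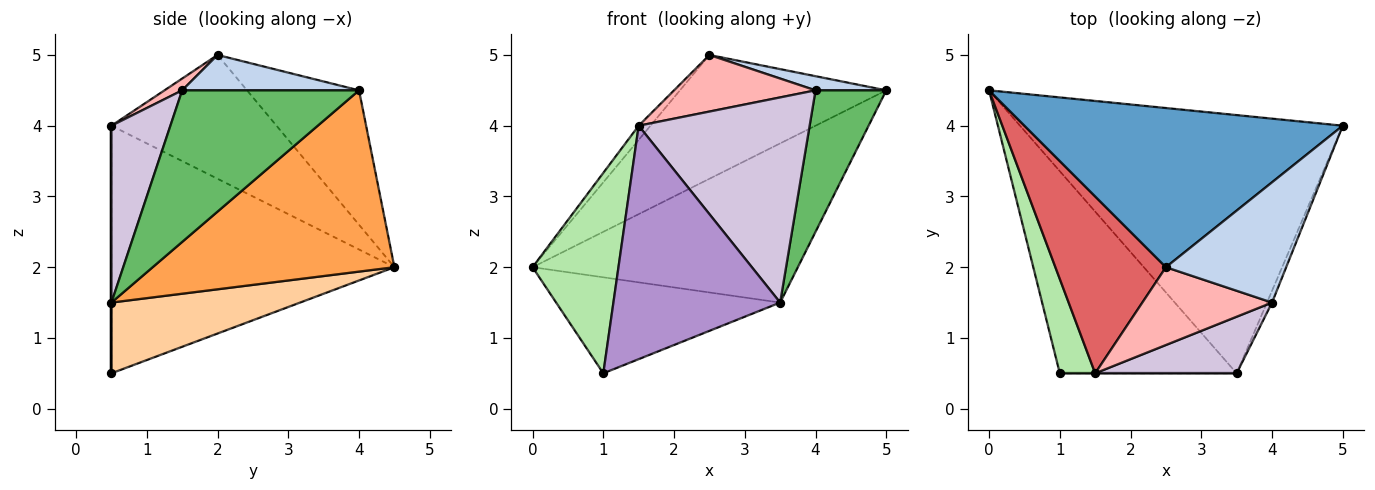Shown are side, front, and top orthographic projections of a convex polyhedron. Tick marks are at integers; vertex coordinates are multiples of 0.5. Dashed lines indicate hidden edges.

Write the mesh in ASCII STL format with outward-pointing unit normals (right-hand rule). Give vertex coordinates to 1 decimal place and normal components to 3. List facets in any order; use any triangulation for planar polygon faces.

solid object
 facet normal -0.316 0.582 0.749
  outer loop
   vertex 2.5 2.0 5.0
   vertex 5.0 4.0 4.5
   vertex 0.0 4.5 2.0
  endloop
 endfacet
 facet normal 0.280 -0.112 0.953
  outer loop
   vertex 4.0 1.5 4.5
   vertex 5.0 4.0 4.5
   vertex 2.5 2.0 5.0
  endloop
 endfacet
 facet normal 0.431 0.473 -0.768
  outer loop
   vertex 3.5 0.5 1.5
   vertex 0.0 4.5 2.0
   vertex 5.0 4.0 4.5
  endloop
 endfacet
 facet normal 0.340 0.404 -0.850
  outer loop
   vertex 3.5 0.5 1.5
   vertex 1.0 0.5 0.5
   vertex 0.0 4.5 2.0
  endloop
 endfacet
 facet normal 0.928 -0.371 -0.031
  outer loop
   vertex 3.5 0.5 1.5
   vertex 5.0 4.0 4.5
   vertex 4.0 1.5 4.5
  endloop
 endfacet
 facet normal -0.948 -0.288 0.135
  outer loop
   vertex 1.5 0.5 4.0
   vertex 0.0 4.5 2.0
   vertex 1.0 0.5 0.5
  endloop
 endfacet
 facet normal -0.745 0.053 0.665
  outer loop
   vertex 1.5 0.5 4.0
   vertex 2.5 2.0 5.0
   vertex 0.0 4.5 2.0
  endloop
 endfacet
 facet normal 0.073 -0.587 0.807
  outer loop
   vertex 1.5 0.5 4.0
   vertex 4.0 1.5 4.5
   vertex 2.5 2.0 5.0
  endloop
 endfacet
 facet normal 0.000 -1.000 0.000
  outer loop
   vertex 1.5 0.5 4.0
   vertex 1.0 0.5 0.5
   vertex 3.5 0.5 1.5
  endloop
 endfacet
 facet normal 0.315 -0.915 0.252
  outer loop
   vertex 1.5 0.5 4.0
   vertex 3.5 0.5 1.5
   vertex 4.0 1.5 4.5
  endloop
 endfacet
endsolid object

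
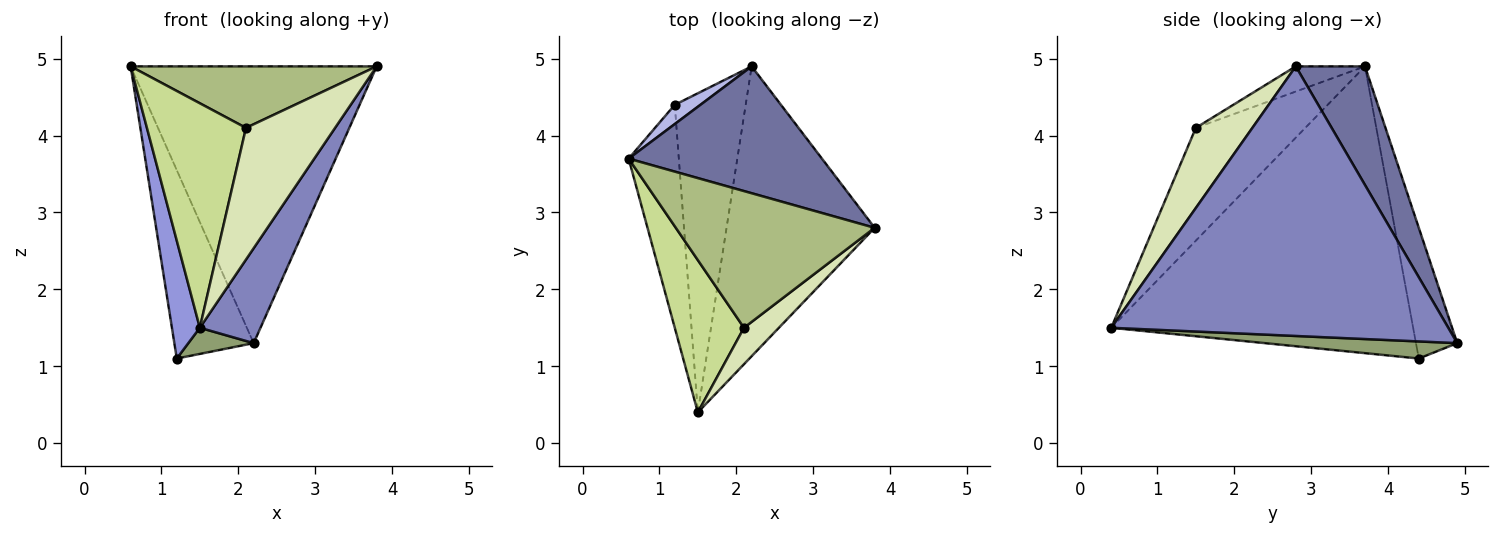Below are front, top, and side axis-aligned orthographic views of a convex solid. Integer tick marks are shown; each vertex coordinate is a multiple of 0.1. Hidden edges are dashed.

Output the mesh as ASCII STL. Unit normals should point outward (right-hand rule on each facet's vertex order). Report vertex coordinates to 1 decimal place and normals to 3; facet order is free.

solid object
 facet normal 0.248 0.881 0.404
  outer loop
   vertex 2.2 4.9 1.3
   vertex 0.6 3.7 4.9
   vertex 3.8 2.8 4.9
  endloop
 endfacet
 facet normal 0.866 -0.156 -0.476
  outer loop
   vertex 2.2 4.9 1.3
   vertex 3.8 2.8 4.9
   vertex 1.5 0.4 1.5
  endloop
 endfacet
 facet normal -0.981 -0.091 -0.172
  outer loop
   vertex 1.2 4.4 1.1
   vertex 1.5 0.4 1.5
   vertex 0.6 3.7 4.9
  endloop
 endfacet
 facet normal -0.460 0.883 0.090
  outer loop
   vertex 1.2 4.4 1.1
   vertex 0.6 3.7 4.9
   vertex 2.2 4.9 1.3
  endloop
 endfacet
 facet normal 0.234 -0.079 -0.969
  outer loop
   vertex 1.2 4.4 1.1
   vertex 2.2 4.9 1.3
   vertex 1.5 0.4 1.5
  endloop
 endfacet
 facet normal -0.115 -0.408 0.906
  outer loop
   vertex 2.1 1.5 4.1
   vertex 3.8 2.8 4.9
   vertex 0.6 3.7 4.9
  endloop
 endfacet
 facet normal -0.675 -0.611 0.414
  outer loop
   vertex 2.1 1.5 4.1
   vertex 0.6 3.7 4.9
   vertex 1.5 0.4 1.5
  endloop
 endfacet
 facet normal 0.522 -0.822 0.227
  outer loop
   vertex 2.1 1.5 4.1
   vertex 1.5 0.4 1.5
   vertex 3.8 2.8 4.9
  endloop
 endfacet
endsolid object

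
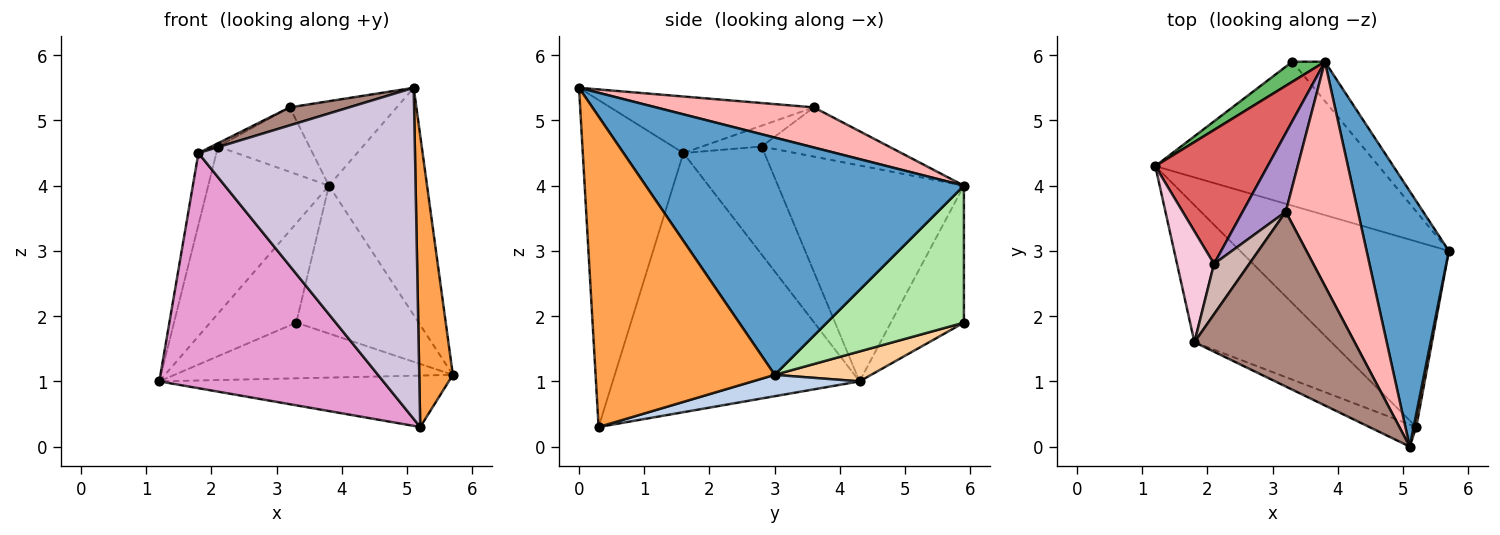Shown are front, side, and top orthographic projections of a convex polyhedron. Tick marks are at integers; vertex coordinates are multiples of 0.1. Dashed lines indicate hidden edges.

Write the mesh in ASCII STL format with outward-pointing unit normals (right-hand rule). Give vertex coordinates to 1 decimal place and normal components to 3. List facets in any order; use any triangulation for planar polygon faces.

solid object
 facet normal 0.907 0.280 0.314
  outer loop
   vertex 3.8 5.9 4.0
   vertex 5.1 0.0 5.5
   vertex 5.7 3.0 1.1
  endloop
 endfacet
 facet normal 0.098 0.266 -0.959
  outer loop
   vertex 5.2 0.3 0.3
   vertex 1.2 4.3 1.0
   vertex 5.7 3.0 1.1
  endloop
 endfacet
 facet normal 0.983 -0.184 0.008
  outer loop
   vertex 5.2 0.3 0.3
   vertex 5.7 3.0 1.1
   vertex 5.1 0.0 5.5
  endloop
 endfacet
 facet normal 0.124 0.358 -0.925
  outer loop
   vertex 3.3 5.9 1.9
   vertex 5.7 3.0 1.1
   vertex 1.2 4.3 1.0
  endloop
 endfacet
 facet normal -0.639 0.754 0.152
  outer loop
   vertex 3.3 5.9 1.9
   vertex 1.2 4.3 1.0
   vertex 3.8 5.9 4.0
  endloop
 endfacet
 facet normal 0.734 0.656 -0.175
  outer loop
   vertex 3.3 5.9 1.9
   vertex 3.8 5.9 4.0
   vertex 5.7 3.0 1.1
  endloop
 endfacet
 facet normal -0.769 0.499 0.400
  outer loop
   vertex 2.1 2.8 4.6
   vertex 3.8 5.9 4.0
   vertex 1.2 4.3 1.0
  endloop
 endfacet
 facet normal 0.461 0.313 0.830
  outer loop
   vertex 3.2 3.6 5.2
   vertex 5.1 0.0 5.5
   vertex 3.8 5.9 4.0
  endloop
 endfacet
 facet normal -0.662 0.475 0.580
  outer loop
   vertex 3.2 3.6 5.2
   vertex 3.8 5.9 4.0
   vertex 2.1 2.8 4.6
  endloop
 endfacet
 facet normal -0.421 -0.905 -0.060
  outer loop
   vertex 1.8 1.6 4.5
   vertex 5.2 0.3 0.3
   vertex 5.1 0.0 5.5
  endloop
 endfacet
 facet normal -0.331 -0.097 0.939
  outer loop
   vertex 1.8 1.6 4.5
   vertex 5.1 0.0 5.5
   vertex 3.2 3.6 5.2
  endloop
 endfacet
 facet normal -0.509 0.056 0.859
  outer loop
   vertex 1.8 1.6 4.5
   vertex 3.2 3.6 5.2
   vertex 2.1 2.8 4.6
  endloop
 endfacet
 facet normal -0.690 -0.626 -0.365
  outer loop
   vertex 1.8 1.6 4.5
   vertex 1.2 4.3 1.0
   vertex 5.2 0.3 0.3
  endloop
 endfacet
 facet normal -0.926 0.205 0.317
  outer loop
   vertex 1.8 1.6 4.5
   vertex 2.1 2.8 4.6
   vertex 1.2 4.3 1.0
  endloop
 endfacet
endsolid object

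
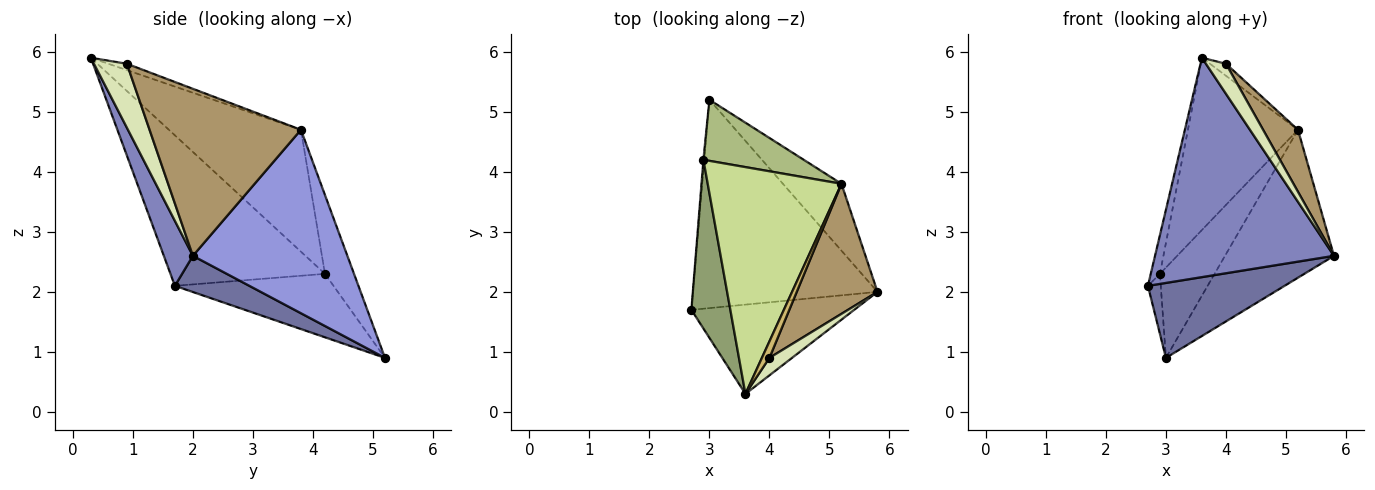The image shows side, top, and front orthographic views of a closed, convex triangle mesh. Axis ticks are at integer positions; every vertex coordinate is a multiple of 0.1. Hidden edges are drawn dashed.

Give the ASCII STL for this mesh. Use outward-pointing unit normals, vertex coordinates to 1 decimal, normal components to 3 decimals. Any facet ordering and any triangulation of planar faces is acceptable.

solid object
 facet normal 0.181 -0.333 -0.925
  outer loop
   vertex 3.0 5.2 0.9
   vertex 5.8 2.0 2.6
   vertex 2.7 1.7 2.1
  endloop
 endfacet
 facet normal 0.149 -0.916 -0.373
  outer loop
   vertex 3.6 0.3 5.9
   vertex 2.7 1.7 2.1
   vertex 5.8 2.0 2.6
  endloop
 endfacet
 facet normal 0.791 0.558 -0.252
  outer loop
   vertex 5.2 3.8 4.7
   vertex 5.8 2.0 2.6
   vertex 3.0 5.2 0.9
  endloop
 endfacet
 facet normal -0.997 0.081 -0.013
  outer loop
   vertex 2.9 4.2 2.3
   vertex 3.0 5.2 0.9
   vertex 2.7 1.7 2.1
  endloop
 endfacet
 facet normal -0.967 0.057 0.250
  outer loop
   vertex 2.9 4.2 2.3
   vertex 2.7 1.7 2.1
   vertex 3.6 0.3 5.9
  endloop
 endfacet
 facet normal -0.403 0.758 0.513
  outer loop
   vertex 2.9 4.2 2.3
   vertex 5.2 3.8 4.7
   vertex 3.0 5.2 0.9
  endloop
 endfacet
 facet normal -0.587 0.489 0.644
  outer loop
   vertex 2.9 4.2 2.3
   vertex 3.6 0.3 5.9
   vertex 5.2 3.8 4.7
  endloop
 endfacet
 facet normal 0.818 -0.497 0.289
  outer loop
   vertex 4.0 0.9 5.8
   vertex 3.6 0.3 5.9
   vertex 5.8 2.0 2.6
  endloop
 endfacet
 facet normal 0.882 -0.203 0.426
  outer loop
   vertex 4.0 0.9 5.8
   vertex 5.8 2.0 2.6
   vertex 5.2 3.8 4.7
  endloop
 endfacet
 facet normal -0.562 0.486 0.669
  outer loop
   vertex 4.0 0.9 5.8
   vertex 5.2 3.8 4.7
   vertex 3.6 0.3 5.9
  endloop
 endfacet
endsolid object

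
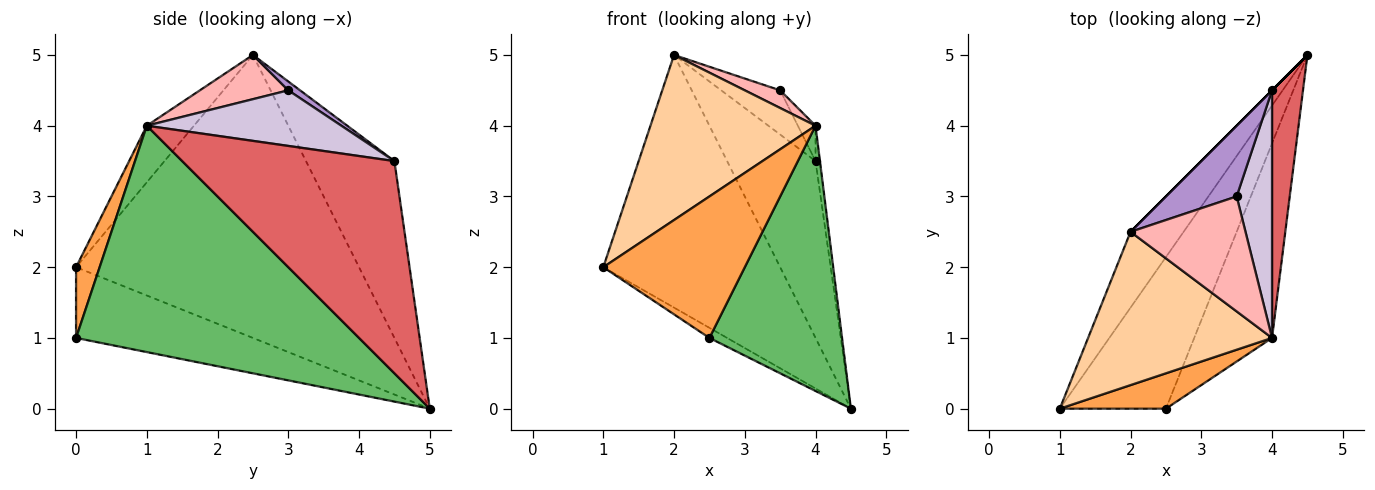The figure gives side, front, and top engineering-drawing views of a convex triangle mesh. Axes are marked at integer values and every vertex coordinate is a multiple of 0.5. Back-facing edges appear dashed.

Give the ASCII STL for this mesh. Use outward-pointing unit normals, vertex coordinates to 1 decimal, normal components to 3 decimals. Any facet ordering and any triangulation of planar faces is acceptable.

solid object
 facet normal -0.554 0.055 -0.831
  outer loop
   vertex 2.5 0.0 1.0
   vertex 1.0 0.0 2.0
   vertex 4.5 5.0 0.0
  endloop
 endfacet
 facet normal -0.837 0.523 -0.157
  outer loop
   vertex 2.0 2.5 5.0
   vertex 4.5 5.0 0.0
   vertex 1.0 0.0 2.0
  endloop
 endfacet
 facet normal 0.160 -0.958 0.239
  outer loop
   vertex 4.0 1.0 4.0
   vertex 1.0 0.0 2.0
   vertex 2.5 0.0 1.0
  endloop
 endfacet
 facet normal -0.205 -0.717 0.666
  outer loop
   vertex 4.0 1.0 4.0
   vertex 2.0 2.5 5.0
   vertex 1.0 0.0 2.0
  endloop
 endfacet
 facet normal 0.865 -0.405 -0.297
  outer loop
   vertex 4.0 1.0 4.0
   vertex 2.5 0.0 1.0
   vertex 4.5 5.0 0.0
  endloop
 endfacet
 facet normal -0.707 0.707 0.000
  outer loop
   vertex 4.0 4.5 3.5
   vertex 4.5 5.0 0.0
   vertex 2.0 2.5 5.0
  endloop
 endfacet
 facet normal 0.989 0.021 0.144
  outer loop
   vertex 4.0 4.5 3.5
   vertex 4.0 1.0 4.0
   vertex 4.5 5.0 0.0
  endloop
 endfacet
 facet normal 0.355 -0.142 0.924
  outer loop
   vertex 3.5 3.0 4.5
   vertex 2.0 2.5 5.0
   vertex 4.0 1.0 4.0
  endloop
 endfacet
 facet normal 0.105 0.527 0.843
  outer loop
   vertex 3.5 3.0 4.5
   vertex 4.0 4.5 3.5
   vertex 2.0 2.5 5.0
  endloop
 endfacet
 facet normal 0.841 0.076 0.535
  outer loop
   vertex 3.5 3.0 4.5
   vertex 4.0 1.0 4.0
   vertex 4.0 4.5 3.5
  endloop
 endfacet
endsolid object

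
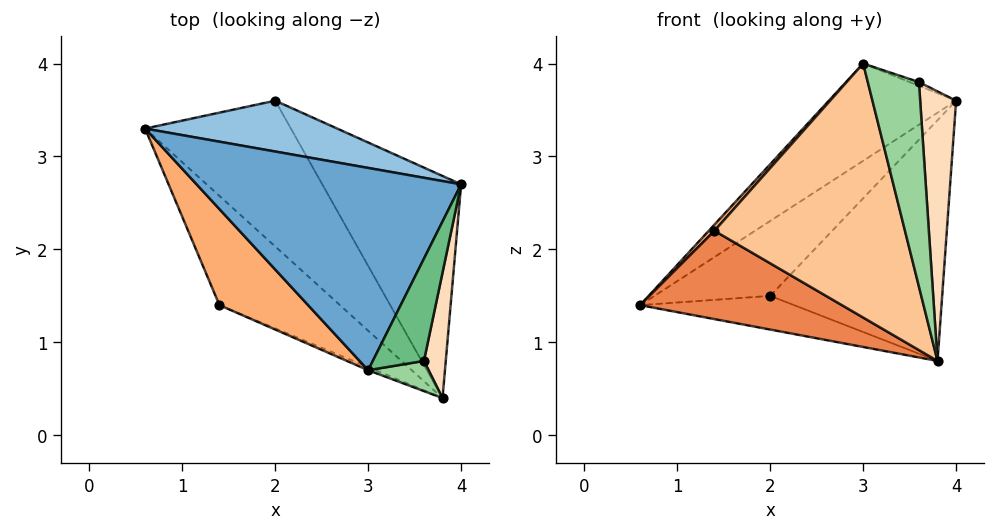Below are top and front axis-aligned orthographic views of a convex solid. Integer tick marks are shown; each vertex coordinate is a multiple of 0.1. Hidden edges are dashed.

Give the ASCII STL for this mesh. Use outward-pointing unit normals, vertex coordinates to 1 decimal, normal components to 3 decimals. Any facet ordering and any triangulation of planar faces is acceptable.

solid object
 facet normal -0.452 0.387 0.804
  outer loop
   vertex 3.0 0.7 4.0
   vertex 4.0 2.7 3.6
   vertex 0.6 3.3 1.4
  endloop
 endfacet
 facet normal -0.212 0.808 0.549
  outer loop
   vertex 2.0 3.6 1.5
   vertex 0.6 3.3 1.4
   vertex 4.0 2.7 3.6
  endloop
 endfacet
 facet normal 0.021 0.225 -0.974
  outer loop
   vertex 2.0 3.6 1.5
   vertex 3.8 0.4 0.8
   vertex 0.6 3.3 1.4
  endloop
 endfacet
 facet normal 0.722 0.509 -0.469
  outer loop
   vertex 2.0 3.6 1.5
   vertex 4.0 2.7 3.6
   vertex 3.8 0.4 0.8
  endloop
 endfacet
 facet normal -0.582 -0.511 -0.632
  outer loop
   vertex 1.4 1.4 2.2
   vertex 0.6 3.3 1.4
   vertex 3.8 0.4 0.8
  endloop
 endfacet
 facet normal -0.755 -0.042 0.655
  outer loop
   vertex 1.4 1.4 2.2
   vertex 3.0 0.7 4.0
   vertex 0.6 3.3 1.4
  endloop
 endfacet
 facet normal -0.390 -0.921 -0.011
  outer loop
   vertex 1.4 1.4 2.2
   vertex 3.8 0.4 0.8
   vertex 3.0 0.7 4.0
  endloop
 endfacet
 facet normal 0.976 -0.196 0.091
  outer loop
   vertex 3.6 0.8 3.8
   vertex 3.8 0.4 0.8
   vertex 4.0 2.7 3.6
  endloop
 endfacet
 facet normal 0.311 0.035 0.950
  outer loop
   vertex 3.6 0.8 3.8
   vertex 4.0 2.7 3.6
   vertex 3.0 0.7 4.0
  endloop
 endfacet
 facet normal 0.209 -0.967 0.143
  outer loop
   vertex 3.6 0.8 3.8
   vertex 3.0 0.7 4.0
   vertex 3.8 0.4 0.8
  endloop
 endfacet
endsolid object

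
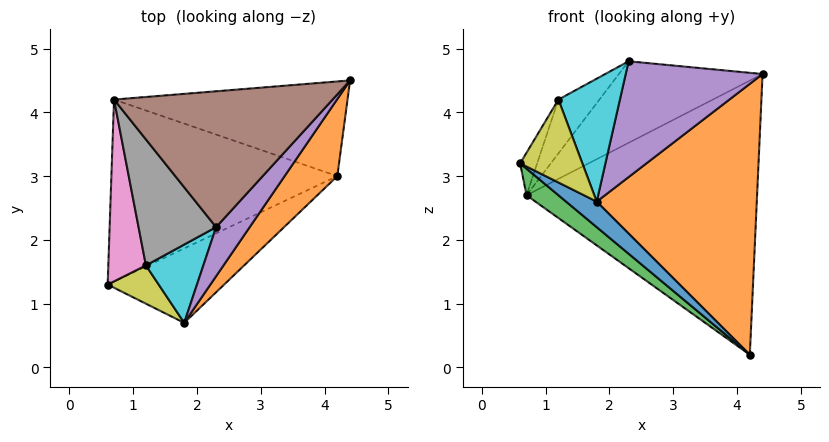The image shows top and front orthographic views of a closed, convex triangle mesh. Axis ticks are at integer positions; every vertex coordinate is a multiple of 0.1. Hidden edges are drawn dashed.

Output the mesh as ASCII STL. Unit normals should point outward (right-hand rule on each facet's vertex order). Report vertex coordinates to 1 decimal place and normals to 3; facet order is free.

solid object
 facet normal -0.536 -0.274 -0.799
  outer loop
   vertex 4.2 3.0 0.2
   vertex 1.8 0.7 2.6
   vertex 0.6 1.3 3.2
  endloop
 endfacet
 facet normal 0.767 -0.617 0.176
  outer loop
   vertex 4.2 3.0 0.2
   vertex 4.4 4.5 4.6
   vertex 1.8 0.7 2.6
  endloop
 endfacet
 facet normal -0.603 -0.115 -0.789
  outer loop
   vertex 0.7 4.2 2.7
   vertex 4.2 3.0 0.2
   vertex 0.6 1.3 3.2
  endloop
 endfacet
 facet normal 0.091 0.941 -0.325
  outer loop
   vertex 0.7 4.2 2.7
   vertex 4.4 4.5 4.6
   vertex 4.2 3.0 0.2
  endloop
 endfacet
 facet normal 0.723 -0.636 0.270
  outer loop
   vertex 2.3 2.2 4.8
   vertex 1.8 0.7 2.6
   vertex 4.4 4.5 4.6
  endloop
 endfacet
 facet normal -0.434 0.464 0.772
  outer loop
   vertex 2.3 2.2 4.8
   vertex 4.4 4.5 4.6
   vertex 0.7 4.2 2.7
  endloop
 endfacet
 facet normal -0.867 0.114 0.486
  outer loop
   vertex 1.2 1.6 4.2
   vertex 0.7 4.2 2.7
   vertex 0.6 1.3 3.2
  endloop
 endfacet
 facet normal -0.582 0.319 0.748
  outer loop
   vertex 1.2 1.6 4.2
   vertex 2.3 2.2 4.8
   vertex 0.7 4.2 2.7
  endloop
 endfacet
 facet normal -0.237 -0.882 0.407
  outer loop
   vertex 1.2 1.6 4.2
   vertex 0.6 1.3 3.2
   vertex 1.8 0.7 2.6
  endloop
 endfacet
 facet normal 0.165 -0.832 0.530
  outer loop
   vertex 1.2 1.6 4.2
   vertex 1.8 0.7 2.6
   vertex 2.3 2.2 4.8
  endloop
 endfacet
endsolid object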